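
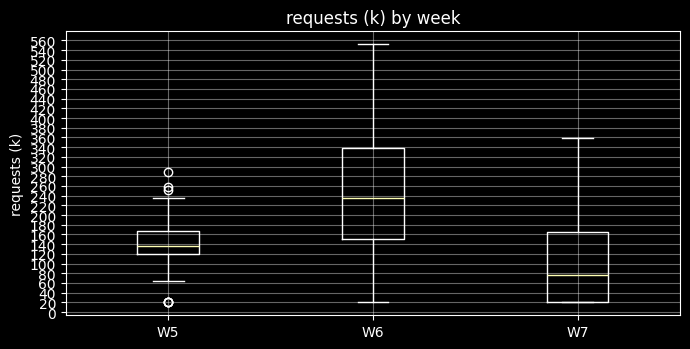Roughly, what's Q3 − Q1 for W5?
≈ 40

Q3 ≈ 160, Q1 ≈ 120; IQR ≈ 40.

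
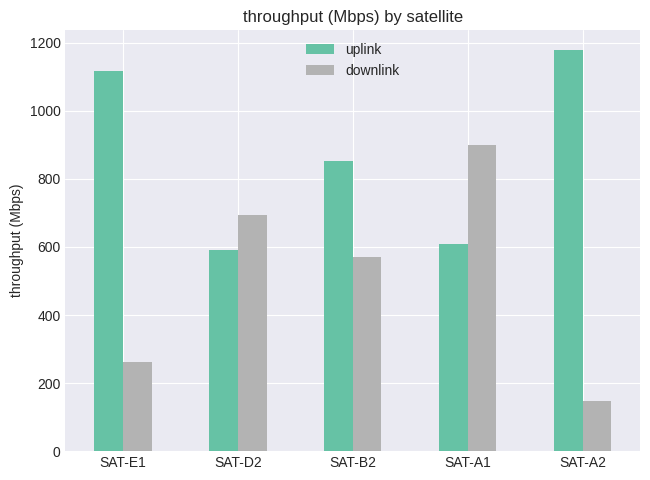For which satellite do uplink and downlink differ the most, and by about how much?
SAT-A2, ≈ 1100 Mbps

SAT-A2: uplink ≈ 1200, downlink ≈ 100 → gap ≈ 1100. Next-largest (SAT-E1) is only ≈ 800.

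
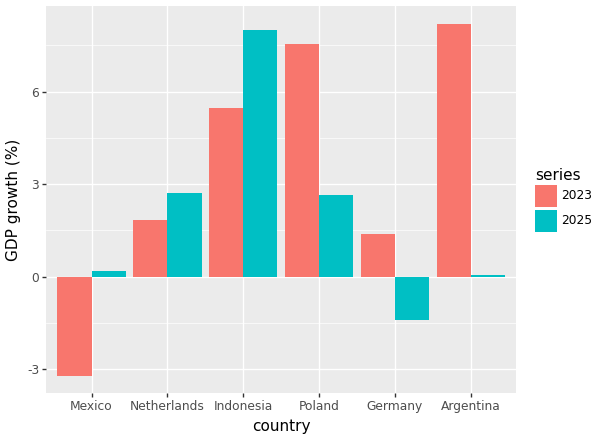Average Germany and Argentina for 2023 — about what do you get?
(1 + 8) / 2 ≈ 4.

≈ 4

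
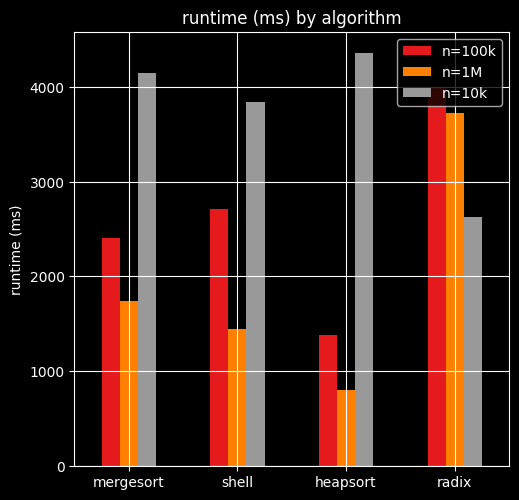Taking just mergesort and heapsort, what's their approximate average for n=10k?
≈ 4250

(4000 + 4500) / 2 ≈ 4250.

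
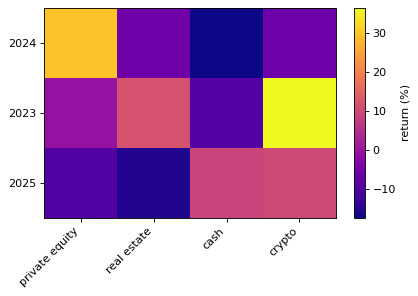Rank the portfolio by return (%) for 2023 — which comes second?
Top 3 for 2023: crypto ≈ 35, real estate ≈ 10, private equity ≈ 0.

real estate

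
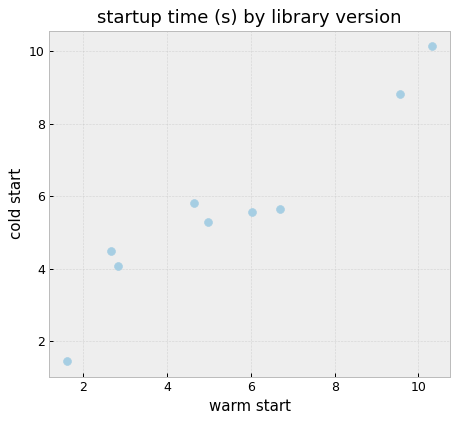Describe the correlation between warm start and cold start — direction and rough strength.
Points are positively correlated; strong (|r| ≈ 0.9).

positive, strong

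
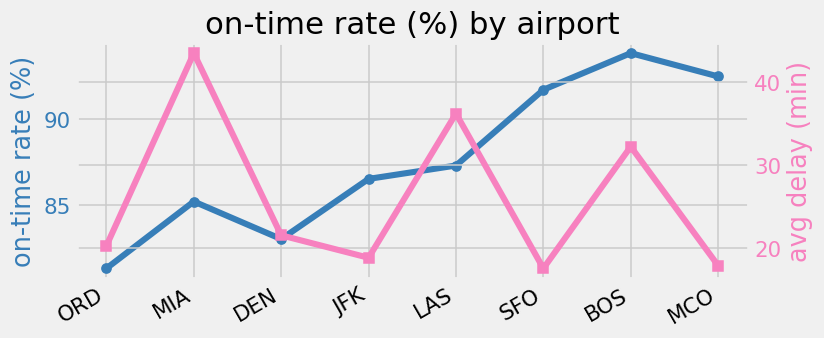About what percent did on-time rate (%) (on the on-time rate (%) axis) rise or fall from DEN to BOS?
≈ +11.9%

DEN ≈ 84, BOS ≈ 94; (94 − 84) / 84 ≈ +11.9%.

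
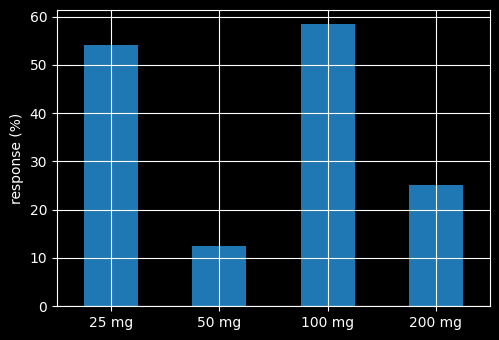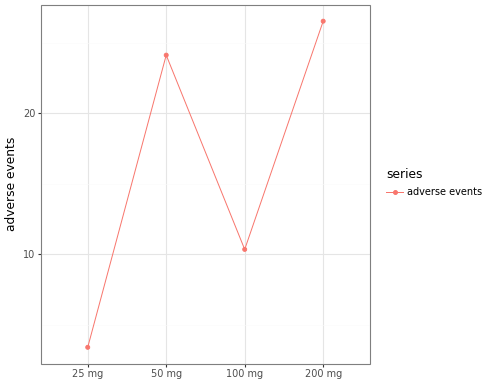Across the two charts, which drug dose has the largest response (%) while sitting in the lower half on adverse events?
Chart 2 median adverse events ≈ 15; below-median drug doses: 25 mg, 100 mg. Among those, 100 mg has the highest response (%) (≈ 60).

100 mg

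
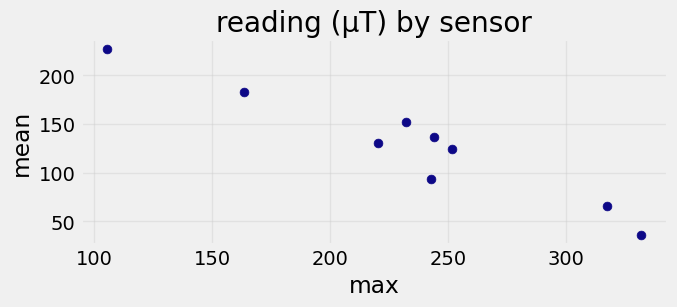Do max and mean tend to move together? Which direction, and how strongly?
Points are negatively correlated; strong (|r| ≈ 1.0).

negative, strong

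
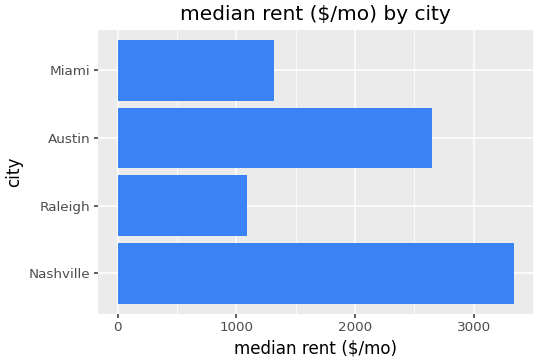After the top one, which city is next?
Austin

Top 3: Nashville ≈ 3500, Austin ≈ 2500, Miami ≈ 1500.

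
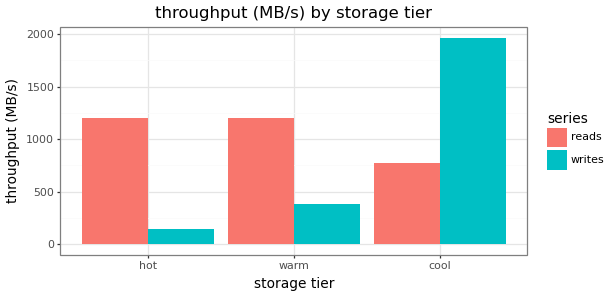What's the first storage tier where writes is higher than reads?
cool

warm: writes ≈ 400 vs reads ≈ 1200 (not yet); cool: writes ≈ 2000 vs reads ≈ 800 (first crossover).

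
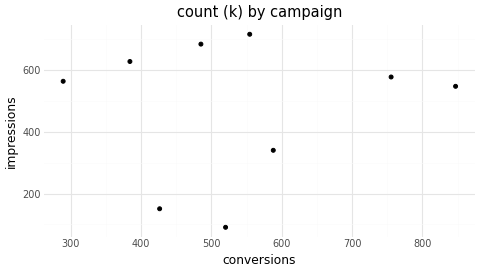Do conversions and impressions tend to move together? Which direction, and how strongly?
Points are roughly uncorrelated; weak (|r| ≈ 0.1).

no clear correlation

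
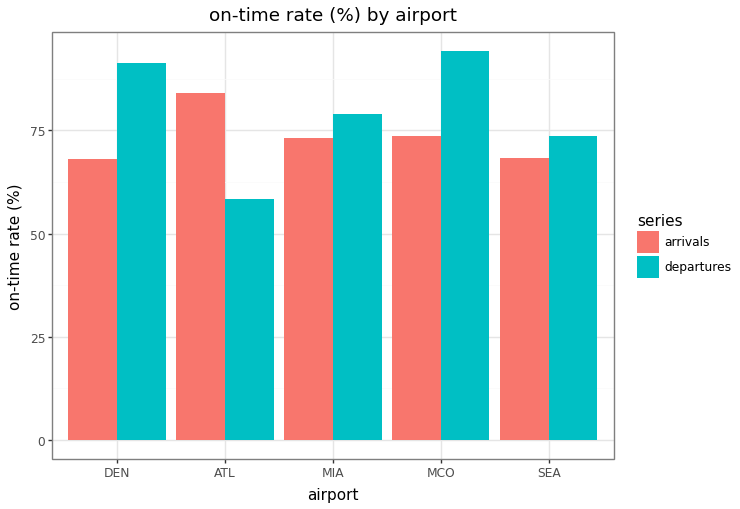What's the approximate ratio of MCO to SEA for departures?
≈ 1.29×

MCO ≈ 90, SEA ≈ 70; 90/70 ≈ 1.29.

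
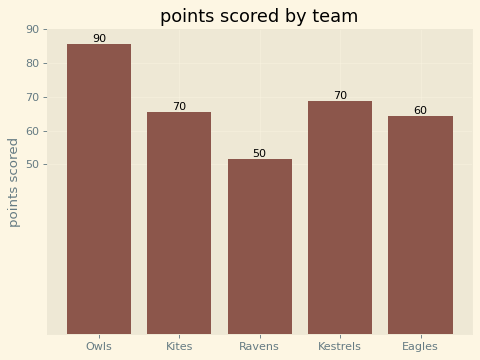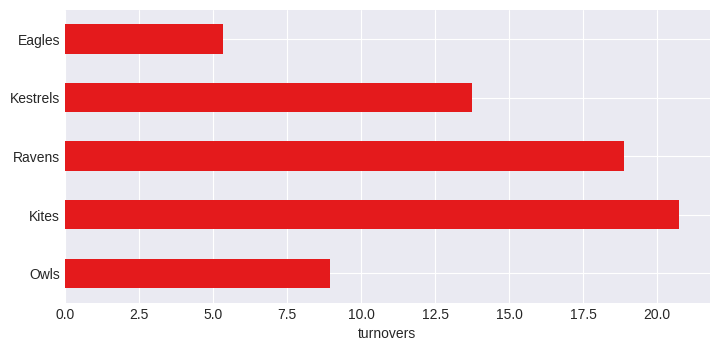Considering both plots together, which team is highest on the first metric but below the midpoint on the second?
Chart 2 median turnovers ≈ 14; below-median teams: Owls, Eagles. Among those, Owls has the highest points scored (≈ 90).

Owls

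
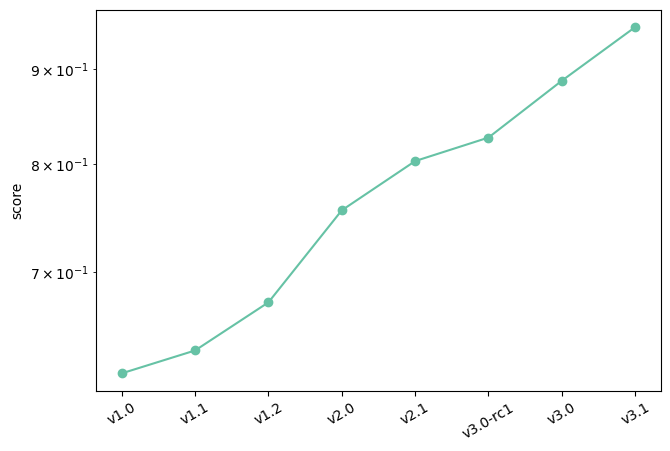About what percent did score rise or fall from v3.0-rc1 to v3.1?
v3.0-rc1 ≈ 0.85, v3.1 ≈ 0.95; (0.95 − 0.85) / 0.85 ≈ +11.8%.

≈ +11.8%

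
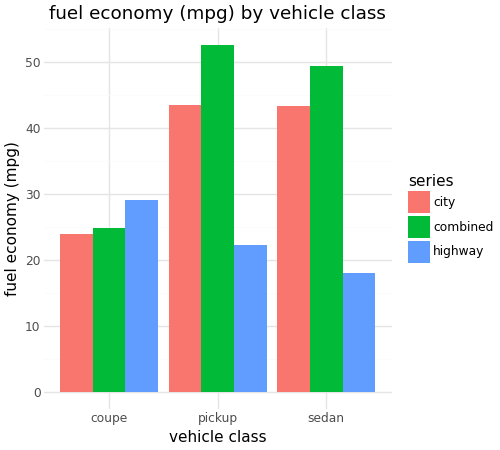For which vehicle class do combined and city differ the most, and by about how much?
pickup, ≈ 10 mpg

pickup: combined ≈ 55, city ≈ 45 → gap ≈ 10. Next-largest (sedan) is only ≈ 5.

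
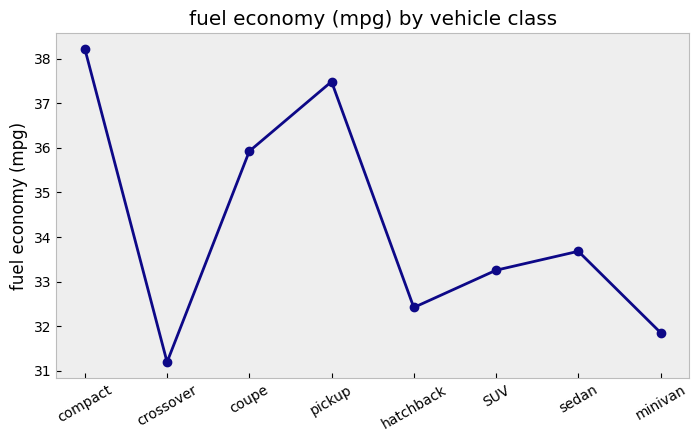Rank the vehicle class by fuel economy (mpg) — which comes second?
Top 3: compact ≈ 38, pickup ≈ 37, coupe ≈ 36.

pickup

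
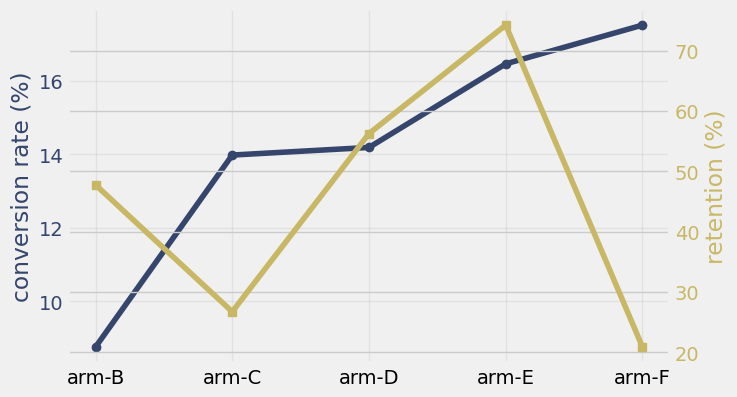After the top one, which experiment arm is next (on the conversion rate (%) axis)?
arm-E

Top 3 (on the conversion rate (%) axis): arm-F ≈ 18, arm-E ≈ 16, arm-D ≈ 14.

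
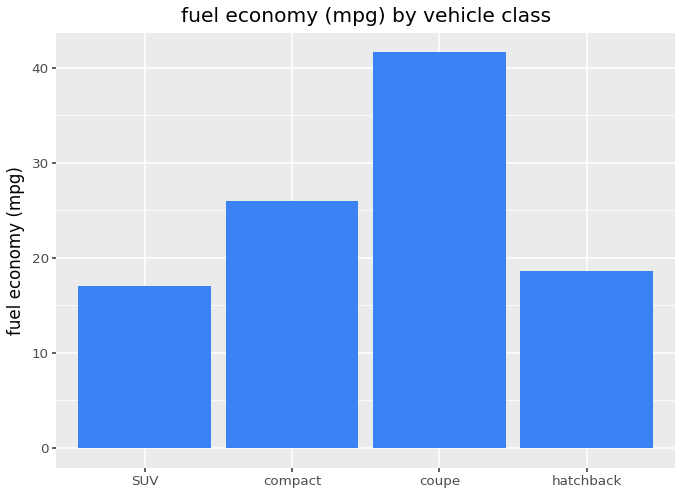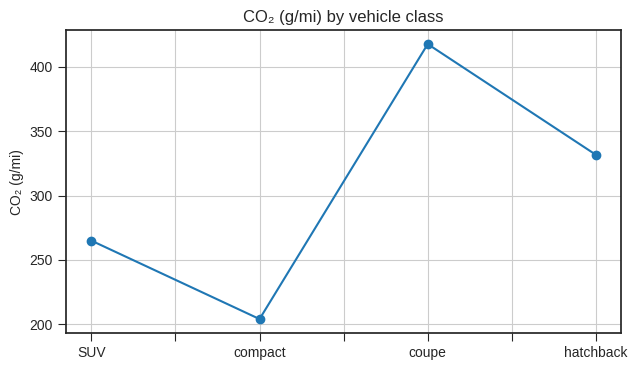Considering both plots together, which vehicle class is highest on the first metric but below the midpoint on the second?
Chart 2 median CO₂ (g/mi) ≈ 300; below-median vehicle classes: SUV, compact. Among those, compact has the highest fuel economy (mpg) (≈ 25).

compact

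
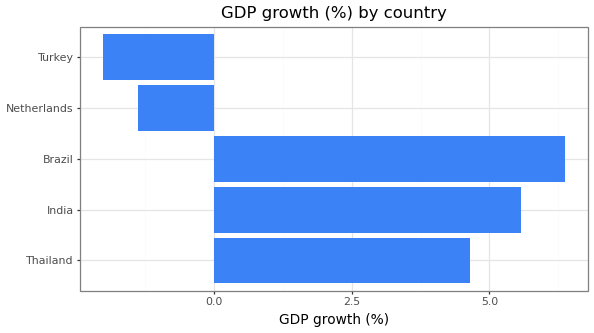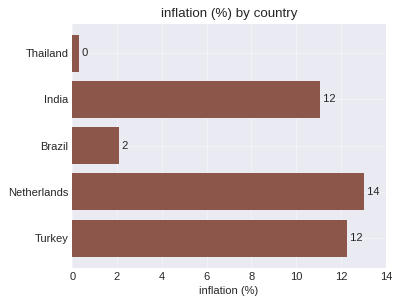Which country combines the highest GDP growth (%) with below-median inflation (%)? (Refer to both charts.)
Chart 2 median inflation (%) ≈ 12; below-median countries: Thailand, Brazil. Among those, Brazil has the highest GDP growth (%) (≈ 6).

Brazil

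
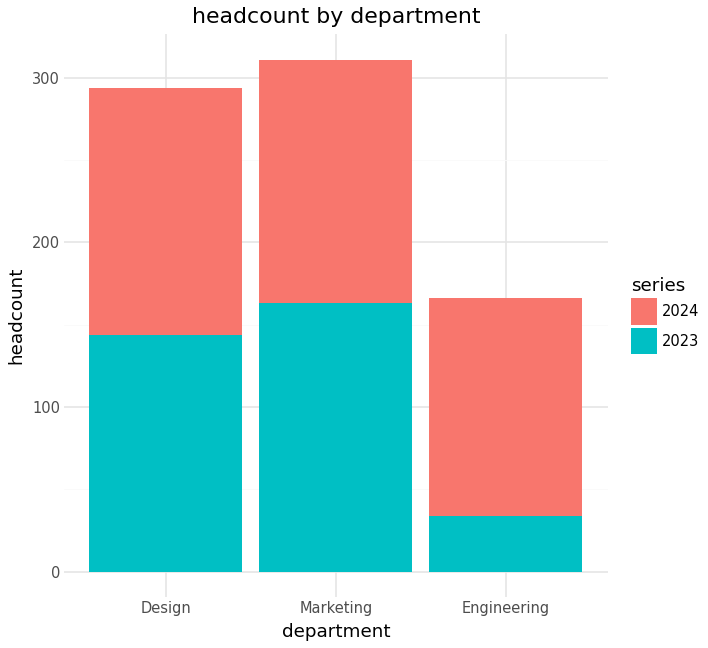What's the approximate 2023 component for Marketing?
2023 top ≈ 150, bottom ≈ 0; segment ≈ 150.

≈ 150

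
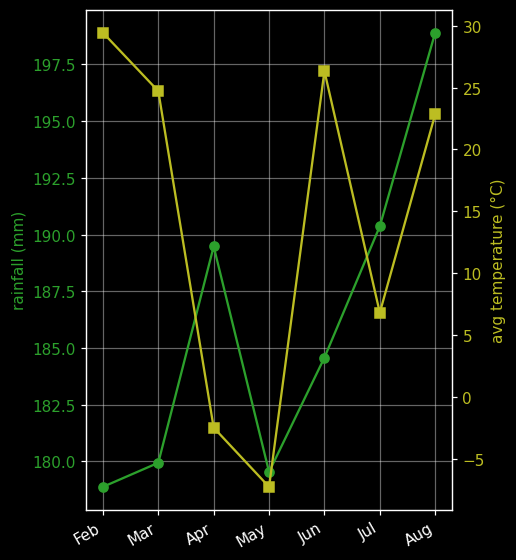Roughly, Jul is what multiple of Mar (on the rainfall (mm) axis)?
Jul ≈ 190, Mar ≈ 180; 190/180 ≈ 1.06.

≈ 1.06×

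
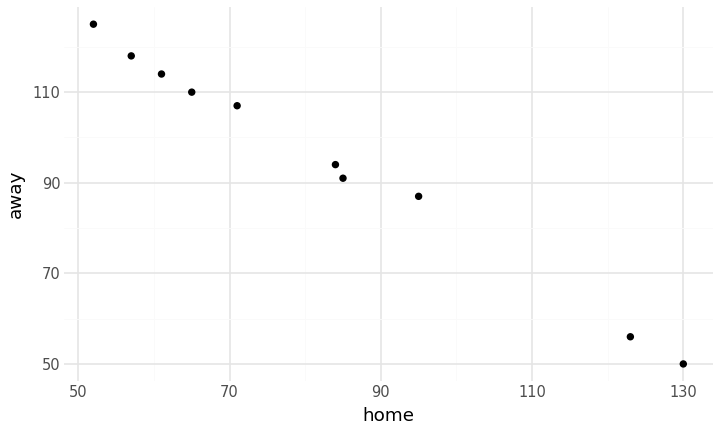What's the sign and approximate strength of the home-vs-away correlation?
negative, strong

Points are negatively correlated; strong (|r| ≈ 1.0).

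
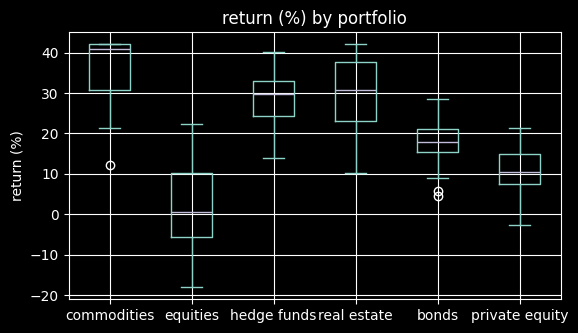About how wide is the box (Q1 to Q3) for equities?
Q3 ≈ 10, Q1 ≈ -5; IQR ≈ 15.

≈ 15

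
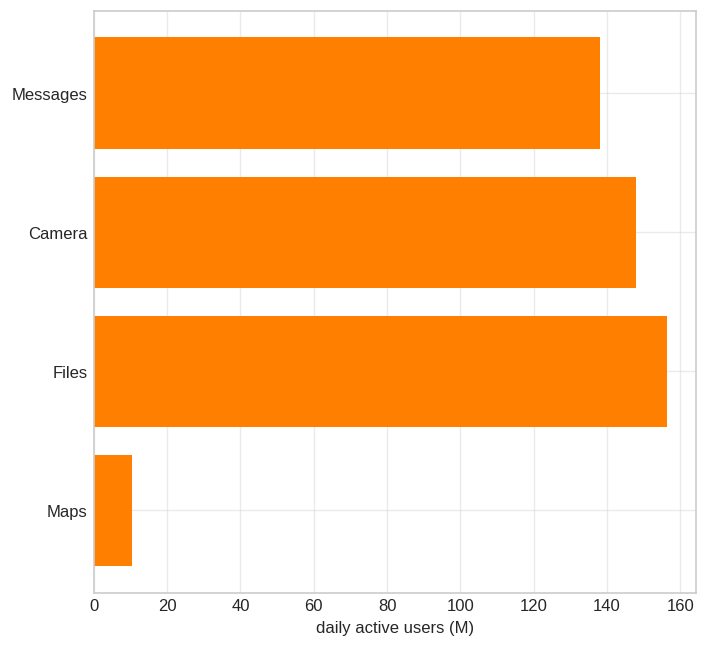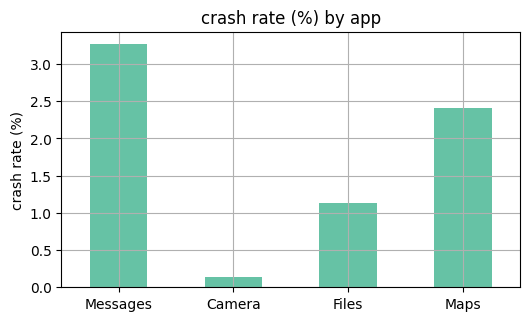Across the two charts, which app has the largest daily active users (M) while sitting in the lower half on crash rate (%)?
Chart 2 median crash rate (%) ≈ 2; below-median apps: Camera, Files. Among those, Files has the highest daily active users (M) (≈ 160).

Files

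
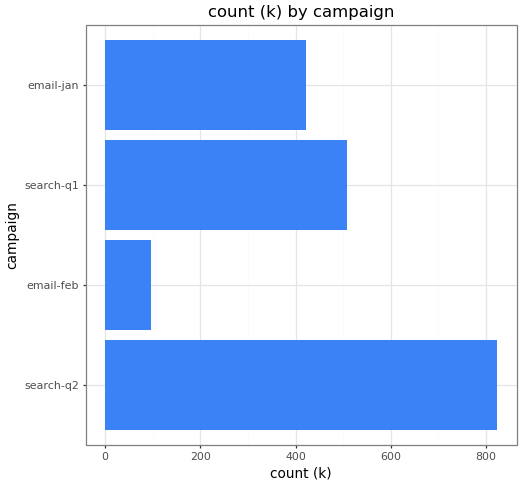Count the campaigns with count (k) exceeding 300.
3

Above 300: search-q2, search-q1, email-jan.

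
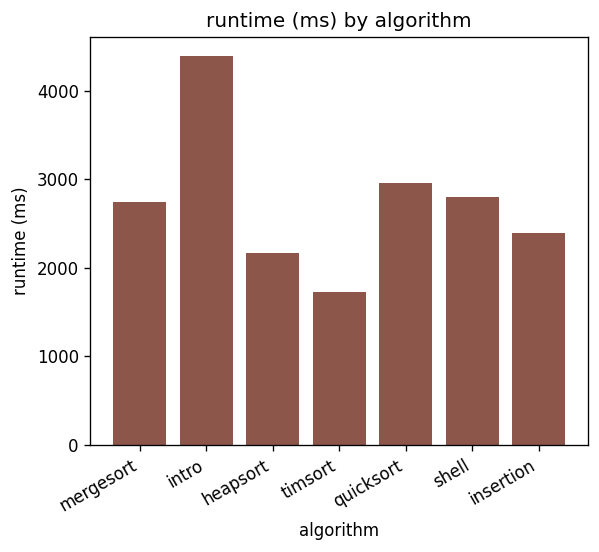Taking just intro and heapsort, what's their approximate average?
≈ 3250

(4500 + 2000) / 2 ≈ 3250.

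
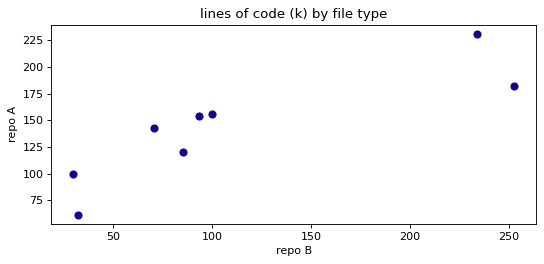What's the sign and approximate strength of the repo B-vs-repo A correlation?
positive, strong

Points are positively correlated; strong (|r| ≈ 0.9).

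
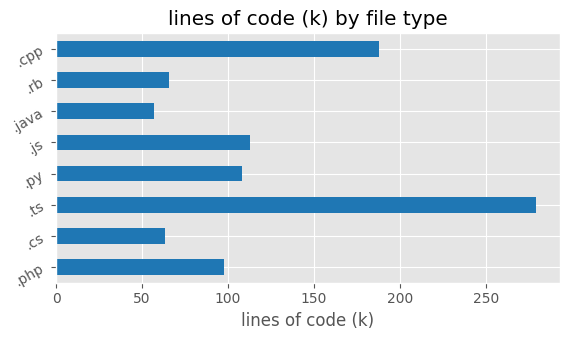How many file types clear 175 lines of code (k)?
Above 175: .ts, .cpp.

2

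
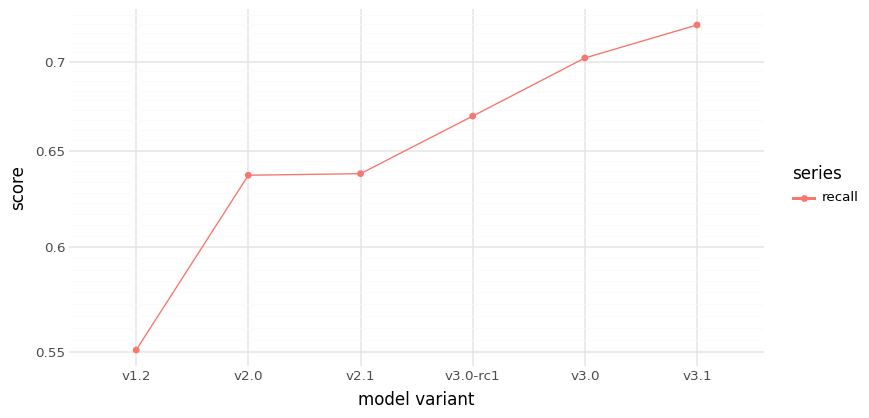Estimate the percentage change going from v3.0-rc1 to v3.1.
v3.0-rc1 ≈ 0.66, v3.1 ≈ 0.72; (0.72 − 0.66) / 0.66 ≈ +9.1%.

≈ +9.1%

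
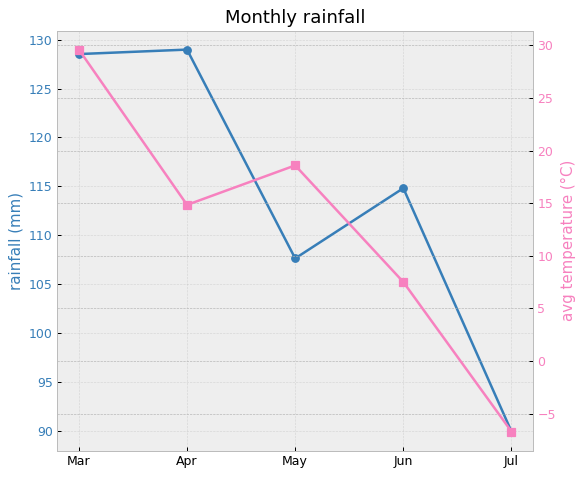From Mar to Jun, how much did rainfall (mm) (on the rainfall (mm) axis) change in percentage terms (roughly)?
Mar ≈ 130, Jun ≈ 115; (115 − 130) / 130 ≈ -11.5%.

≈ -11.5%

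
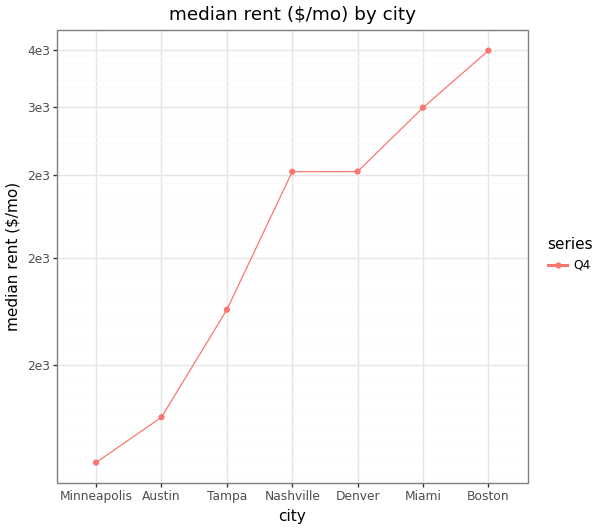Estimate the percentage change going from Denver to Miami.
≈ +15.4%

Denver ≈ 2600, Miami ≈ 3000; (3000 − 2600) / 2600 ≈ +15.4%.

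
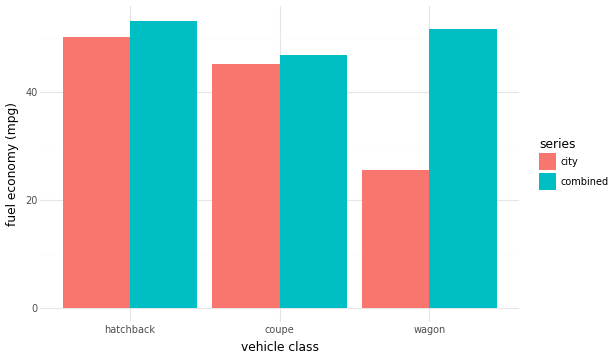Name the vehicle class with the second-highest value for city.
coupe

Top 3 for city: hatchback ≈ 50, coupe ≈ 45, wagon ≈ 25.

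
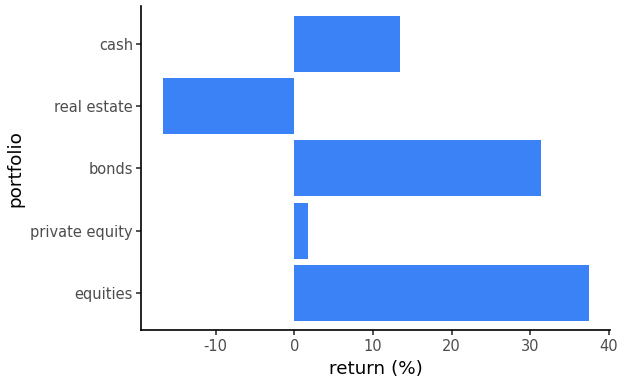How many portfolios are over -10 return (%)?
4

Above -10: equities, private equity, bonds, cash.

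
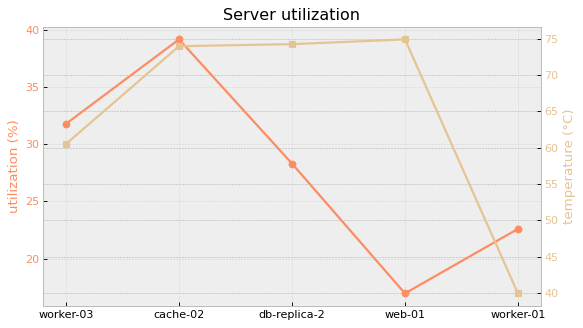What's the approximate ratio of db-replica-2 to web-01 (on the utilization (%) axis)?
≈ 1.75×

db-replica-2 ≈ 28, web-01 ≈ 16; 28/16 ≈ 1.75.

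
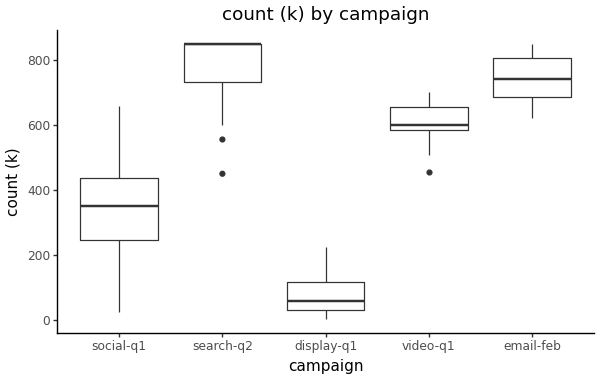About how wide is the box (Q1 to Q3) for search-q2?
Q3 ≈ 800, Q1 ≈ 700; IQR ≈ 100.

≈ 100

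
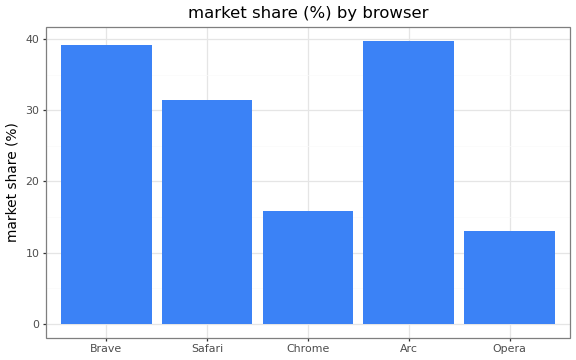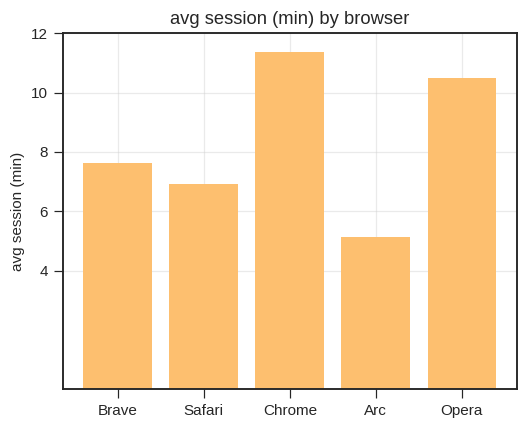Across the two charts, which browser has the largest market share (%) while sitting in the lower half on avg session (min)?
Chart 2 median avg session (min) ≈ 8; below-median browsers: Safari, Arc. Among those, Arc has the highest market share (%) (≈ 40).

Arc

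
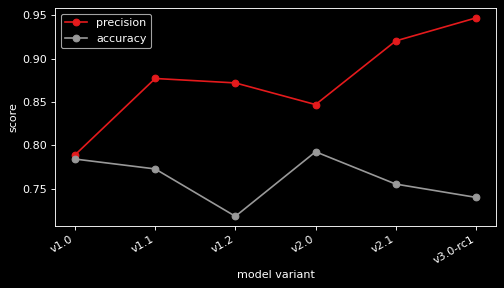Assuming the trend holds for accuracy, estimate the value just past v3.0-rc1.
Last three: 0.80, 0.76, 0.74 → slope ≈ -0.03/step → next ≈ 0.71.

≈ 0.71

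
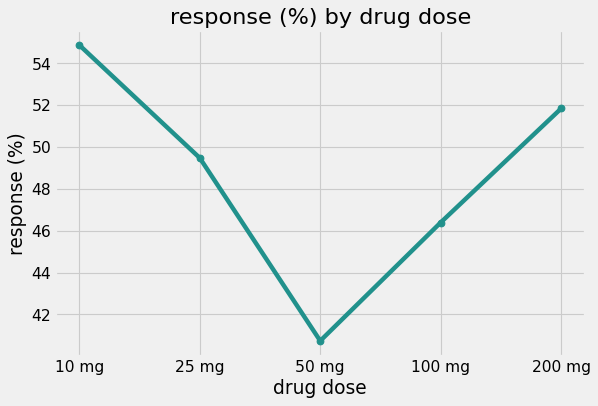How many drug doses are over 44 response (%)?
Above 44: 10 mg, 25 mg, 100 mg, 200 mg.

4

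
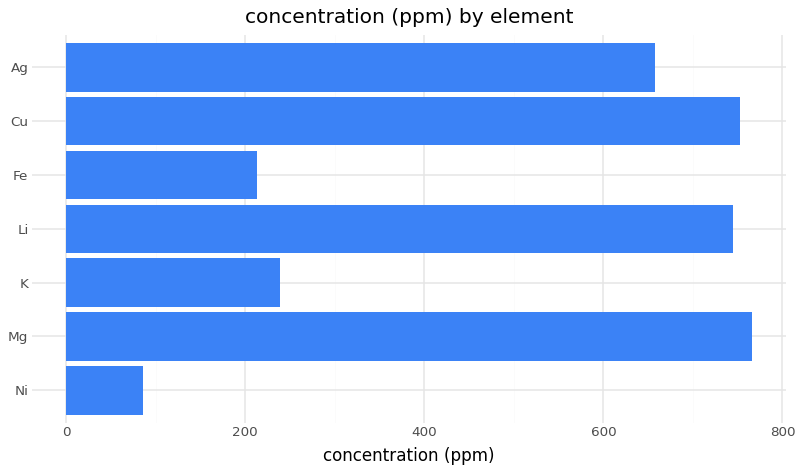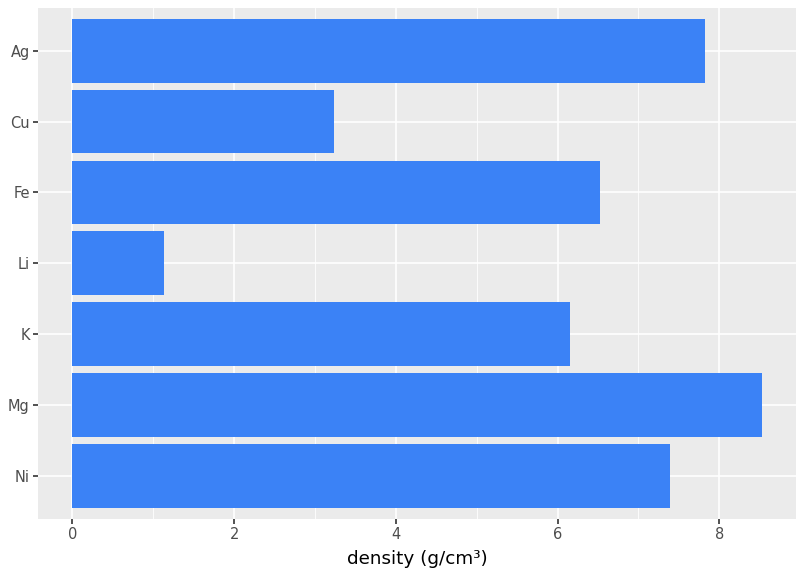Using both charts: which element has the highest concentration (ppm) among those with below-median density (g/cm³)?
Chart 2 median density (g/cm³) ≈ 7; below-median elements: K, Li, Cu. Among those, Cu has the highest concentration (ppm) (≈ 800).

Cu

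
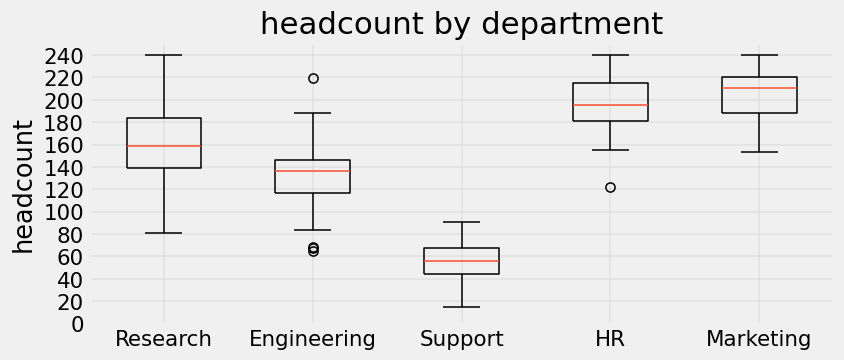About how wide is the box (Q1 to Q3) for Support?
Q3 ≈ 60, Q1 ≈ 40; IQR ≈ 20.

≈ 20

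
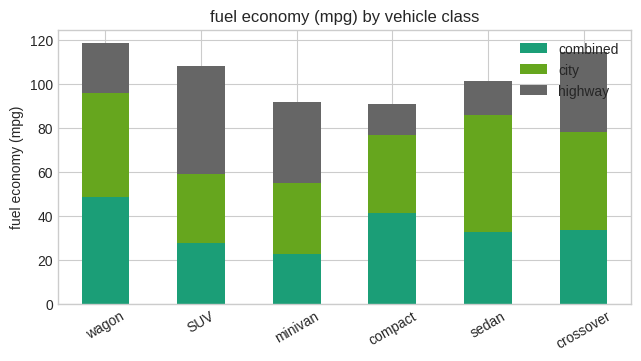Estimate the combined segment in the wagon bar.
combined top ≈ 50, bottom ≈ 0; segment ≈ 50.

≈ 50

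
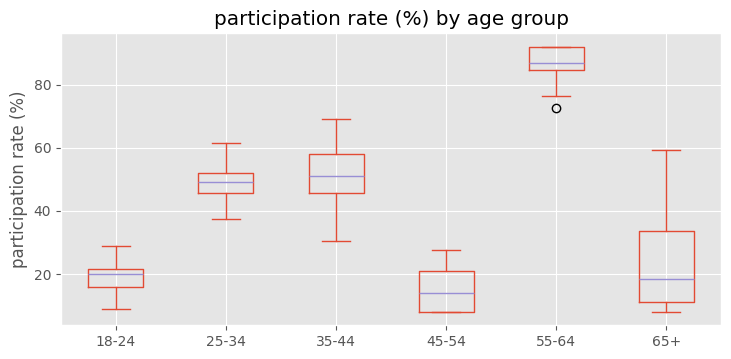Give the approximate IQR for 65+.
Q3 ≈ 30, Q1 ≈ 10; IQR ≈ 20.

≈ 20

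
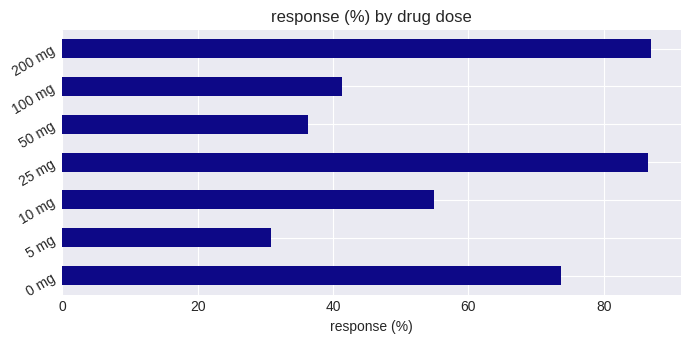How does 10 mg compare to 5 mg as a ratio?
10 mg ≈ 50, 5 mg ≈ 30; 50/30 ≈ 1.67.

≈ 1.67×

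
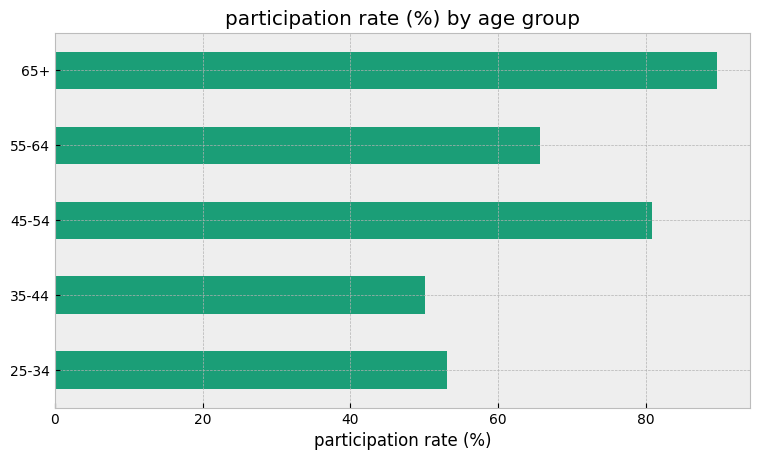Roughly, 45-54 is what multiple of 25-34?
45-54 ≈ 80, 25-34 ≈ 50; 80/50 ≈ 1.6.

≈ 1.6×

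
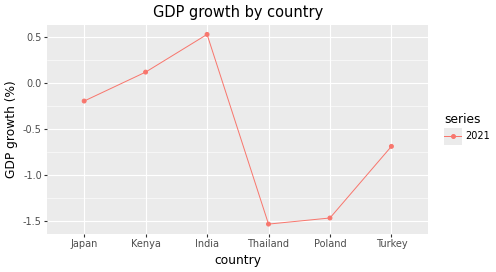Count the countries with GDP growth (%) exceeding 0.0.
Above 0.0: Kenya, India.

2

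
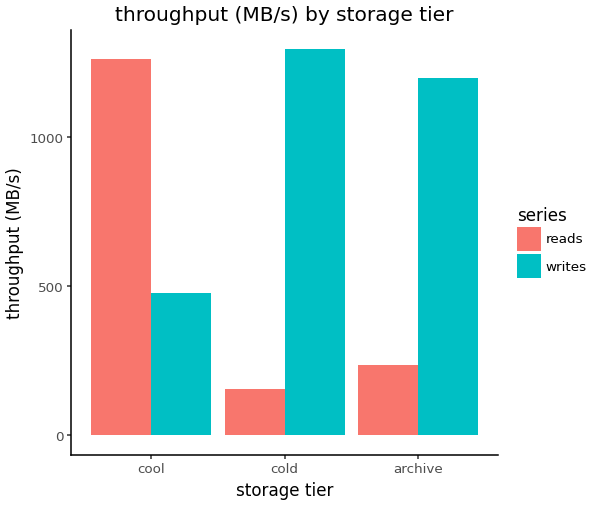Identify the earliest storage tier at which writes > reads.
cold

cool: writes ≈ 400 vs reads ≈ 1200 (not yet); cold: writes ≈ 1200 vs reads ≈ 200 (first crossover).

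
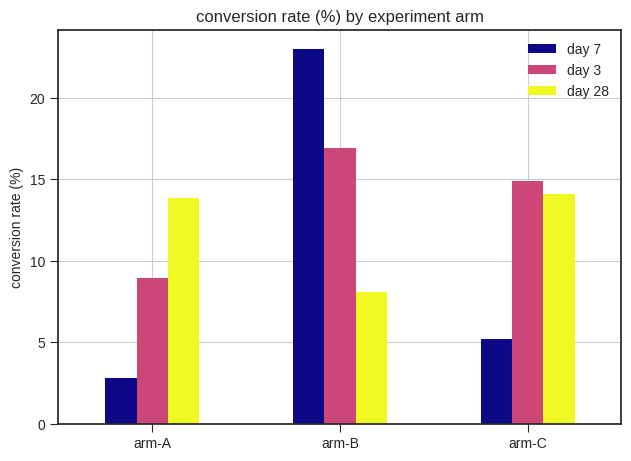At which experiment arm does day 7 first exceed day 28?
arm-B

arm-A: day 7 ≈ 2 vs day 28 ≈ 14 (not yet); arm-B: day 7 ≈ 24 vs day 28 ≈ 8 (first crossover).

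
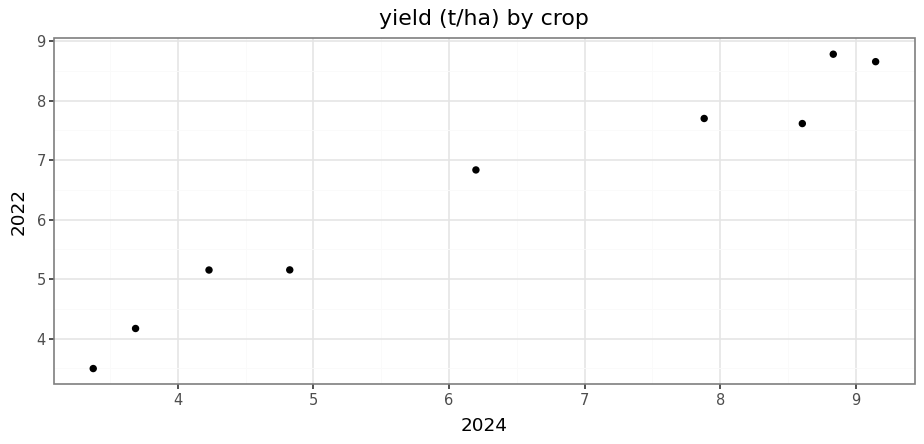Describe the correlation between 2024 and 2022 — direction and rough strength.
Points are positively correlated; strong (|r| ≈ 1.0).

positive, strong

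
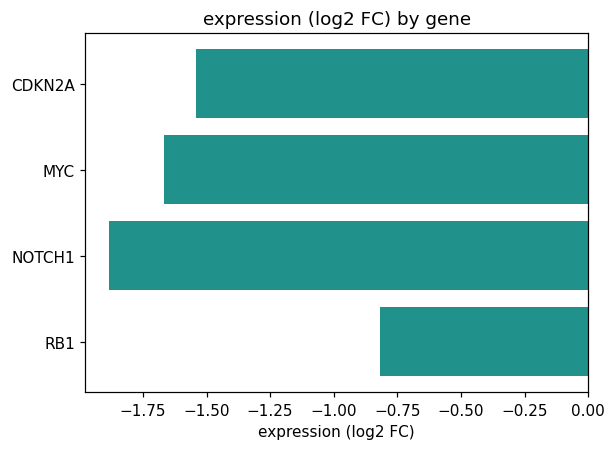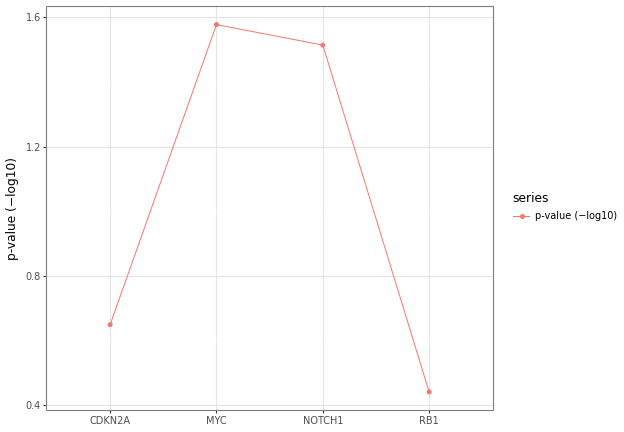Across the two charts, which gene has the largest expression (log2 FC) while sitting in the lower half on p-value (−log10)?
Chart 2 median p-value (−log10) ≈ 1; below-median genes: CDKN2A, RB1. Among those, RB1 has the highest expression (log2 FC) (≈ -1).

RB1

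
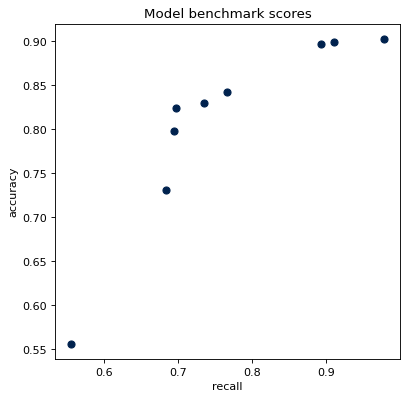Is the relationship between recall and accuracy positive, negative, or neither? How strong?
positive, strong

Points are positively correlated; strong (|r| ≈ 0.9).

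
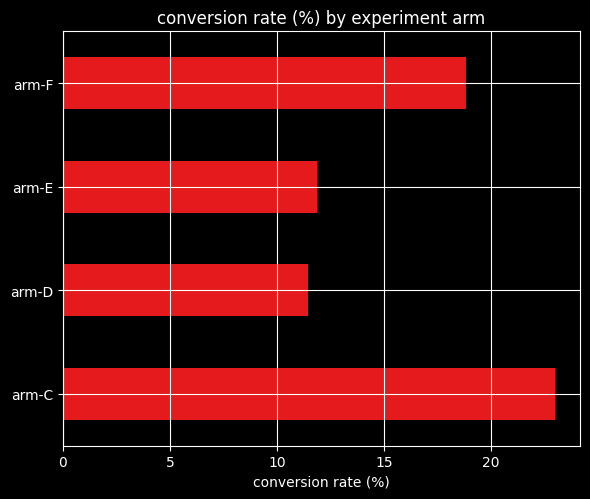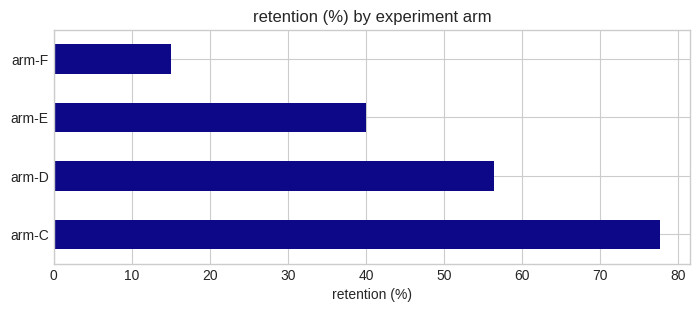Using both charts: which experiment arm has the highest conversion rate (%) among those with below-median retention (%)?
Chart 2 median retention (%) ≈ 50; below-median experiment arms: arm-E, arm-F. Among those, arm-F has the highest conversion rate (%) (≈ 20).

arm-F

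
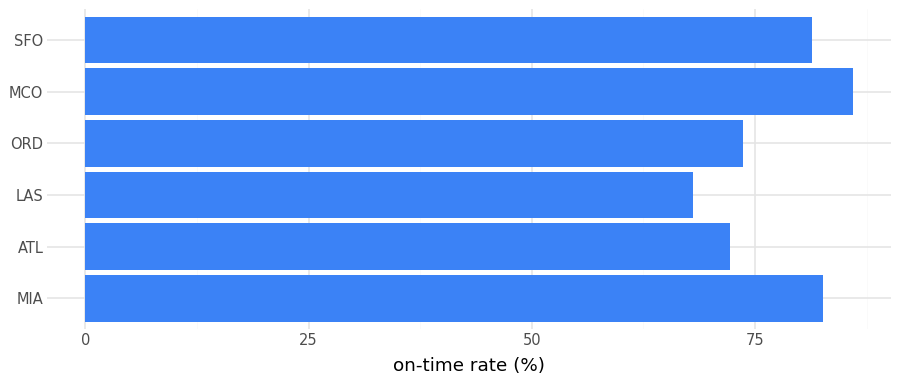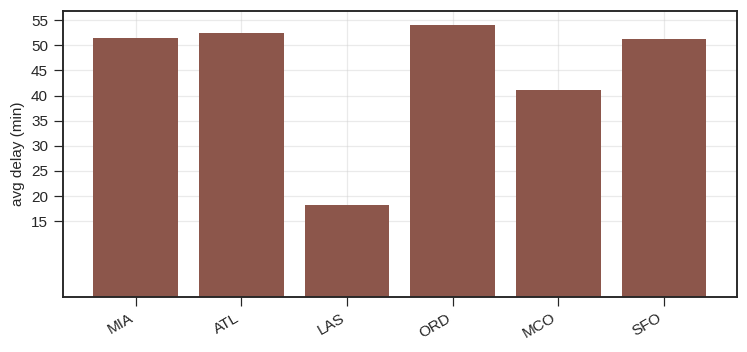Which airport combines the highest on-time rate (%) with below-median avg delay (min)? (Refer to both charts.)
Chart 2 median avg delay (min) ≈ 50; below-median airports: LAS, MCO, SFO. Among those, MCO has the highest on-time rate (%) (≈ 90).

MCO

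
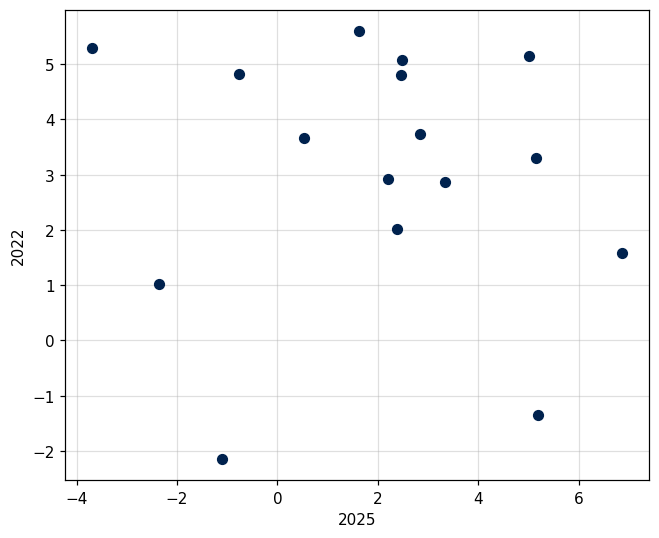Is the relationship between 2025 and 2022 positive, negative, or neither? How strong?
Points are roughly uncorrelated; weak (|r| ≈ 0.1).

no clear correlation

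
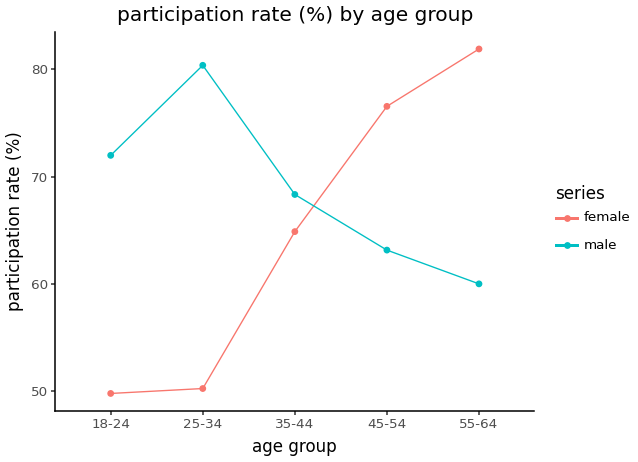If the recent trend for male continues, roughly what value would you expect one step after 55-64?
Last three: 70, 65, 60 → slope ≈ -5/step → next ≈ 55.

≈ 55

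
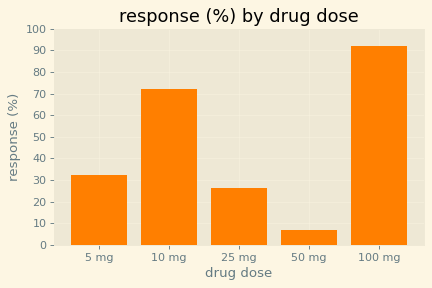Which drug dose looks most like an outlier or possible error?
100 mg ≈ 90; the rest sit between ≈ 10 and ≈ 70.

100 mg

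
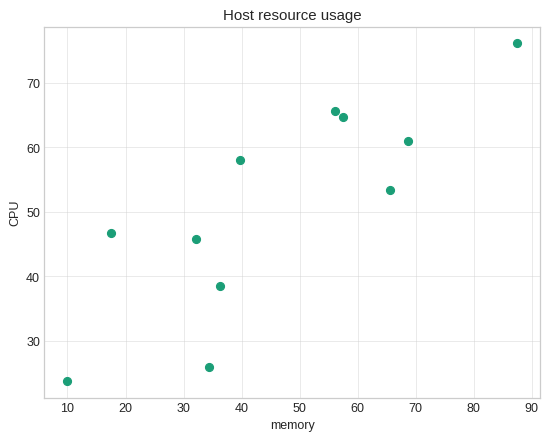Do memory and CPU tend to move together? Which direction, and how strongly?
positive, strong

Points are positively correlated; strong (|r| ≈ 0.8).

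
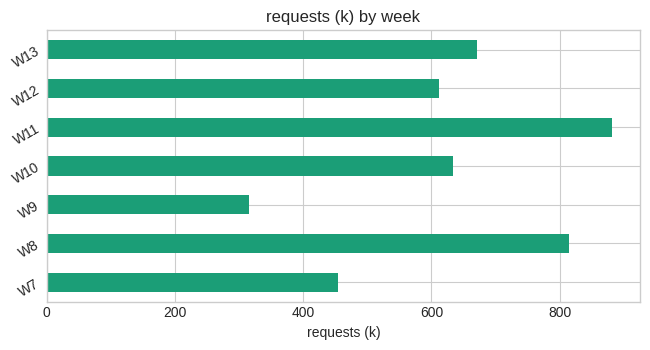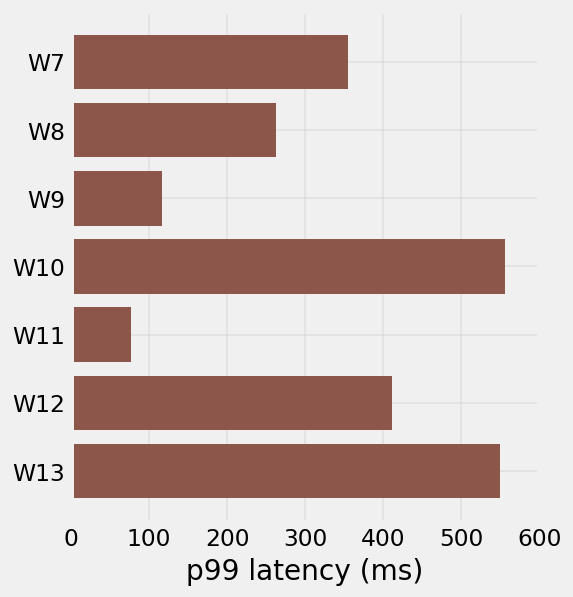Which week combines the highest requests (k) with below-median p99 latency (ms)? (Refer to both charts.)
Chart 2 median p99 latency (ms) ≈ 400; below-median weeks: W8, W9, W11. Among those, W11 has the highest requests (k) (≈ 900).

W11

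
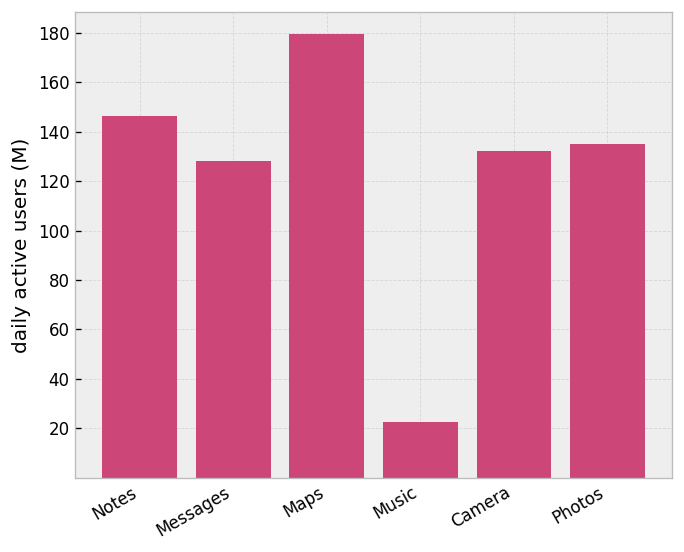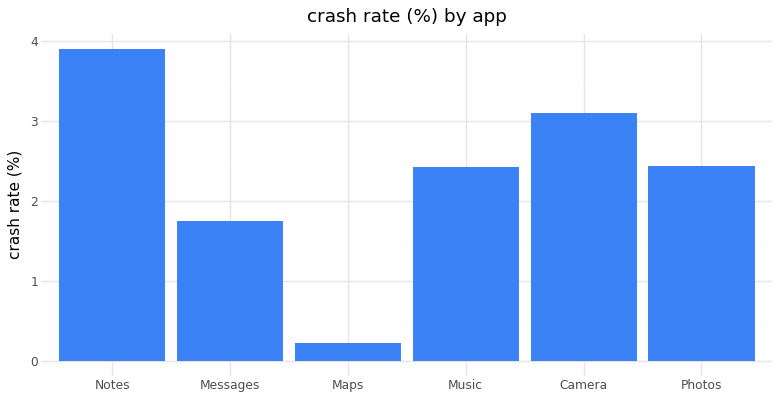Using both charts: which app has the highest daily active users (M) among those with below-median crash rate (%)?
Chart 2 median crash rate (%) ≈ 2.5; below-median apps: Messages, Maps, Music. Among those, Maps has the highest daily active users (M) (≈ 180).

Maps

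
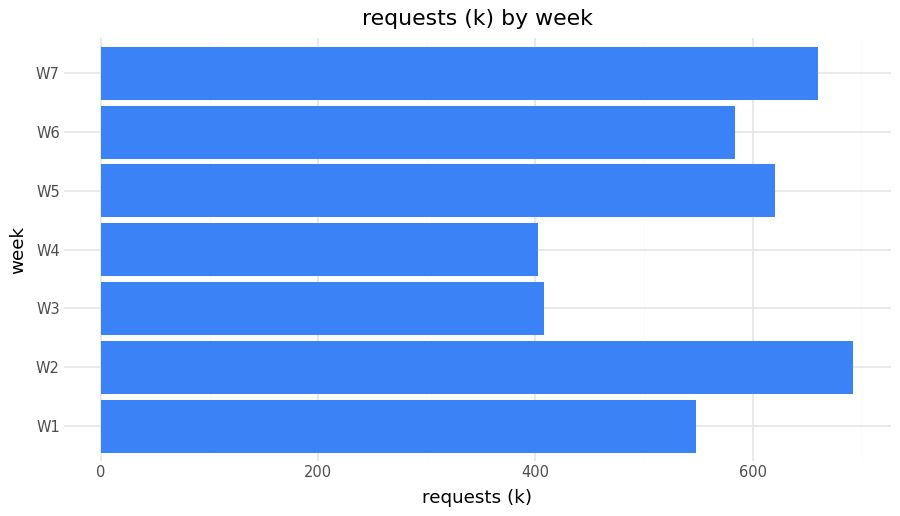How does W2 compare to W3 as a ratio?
≈ 1.75×

W2 ≈ 700, W3 ≈ 400; 700/400 ≈ 1.75.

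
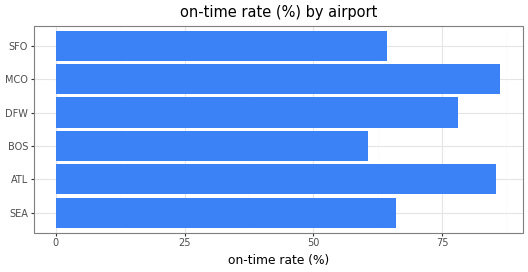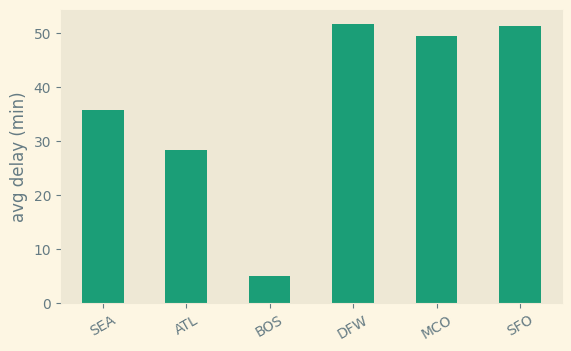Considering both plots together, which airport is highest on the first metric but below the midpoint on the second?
Chart 2 median avg delay (min) ≈ 45; below-median airports: SEA, ATL, BOS. Among those, ATL has the highest on-time rate (%) (≈ 90).

ATL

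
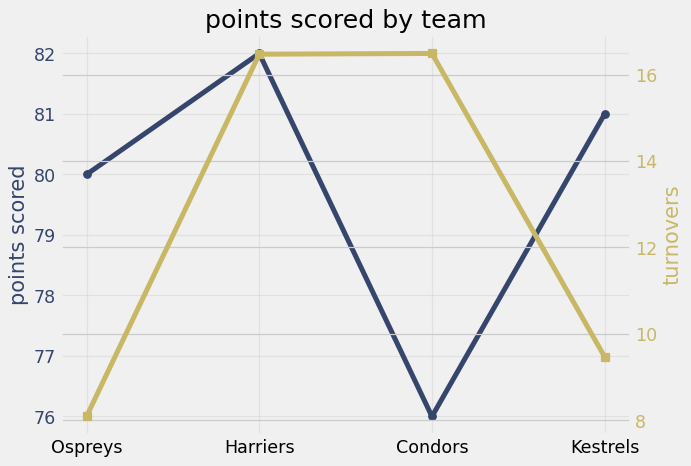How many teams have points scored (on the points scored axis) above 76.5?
3

Above 76.5: Ospreys, Harriers, Kestrels.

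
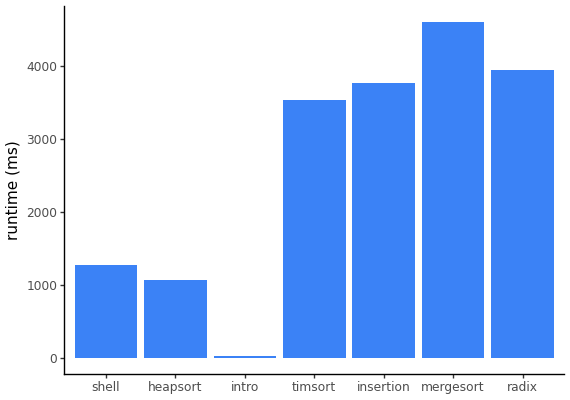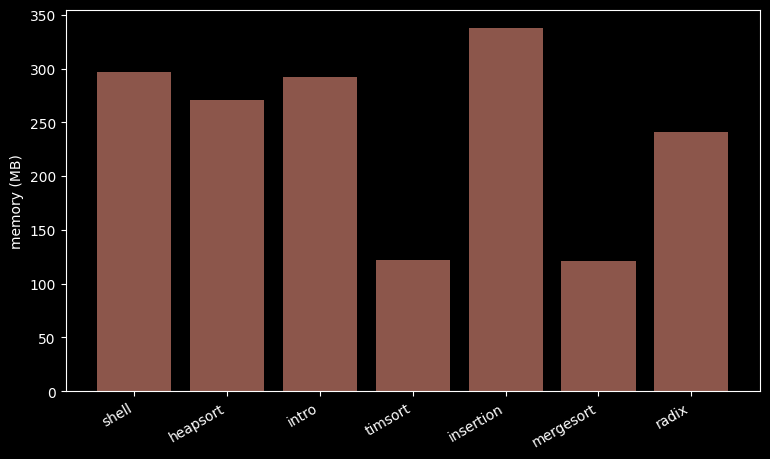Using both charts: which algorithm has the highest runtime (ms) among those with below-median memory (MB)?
mergesort

Chart 2 median memory (MB) ≈ 250; below-median algorithms: timsort, mergesort, radix. Among those, mergesort has the highest runtime (ms) (≈ 4500).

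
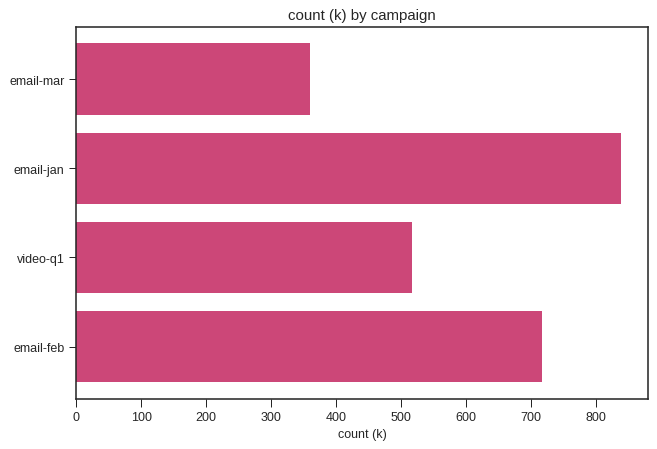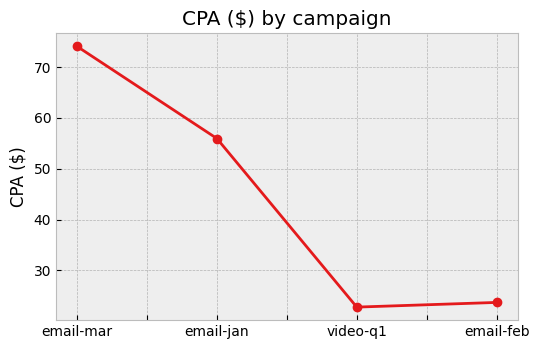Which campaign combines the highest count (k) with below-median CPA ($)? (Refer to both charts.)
Chart 2 median CPA ($) ≈ 40; below-median campaigns: video-q1, email-feb. Among those, email-feb has the highest count (k) (≈ 700).

email-feb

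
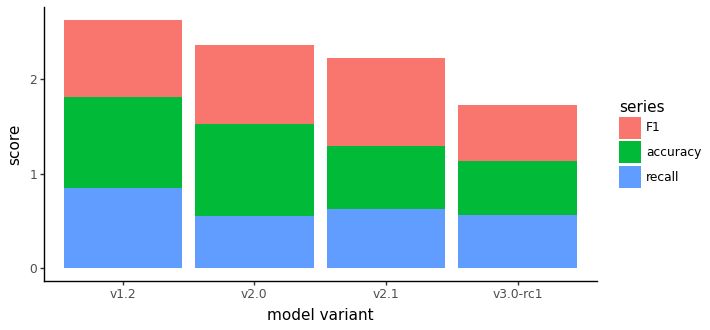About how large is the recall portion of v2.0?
recall top ≈ 0.5, bottom ≈ 0.0; segment ≈ 0.5.

≈ 0.5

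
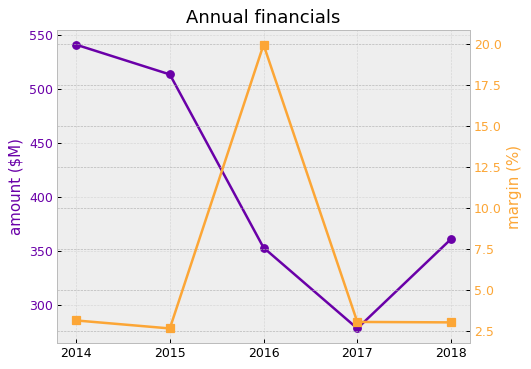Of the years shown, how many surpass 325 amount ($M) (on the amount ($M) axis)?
4

Above 325: 2014, 2015, 2016, 2018.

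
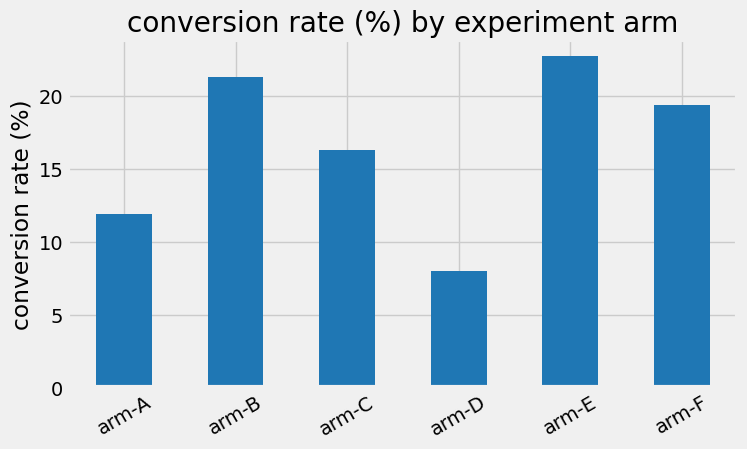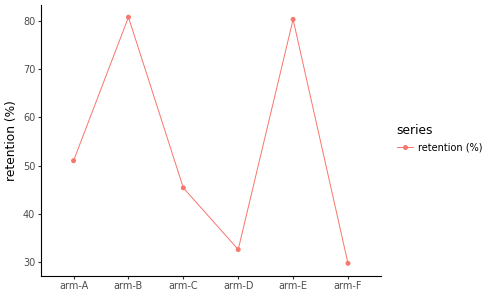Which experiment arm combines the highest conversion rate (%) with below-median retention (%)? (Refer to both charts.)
arm-F

Chart 2 median retention (%) ≈ 50; below-median experiment arms: arm-C, arm-D, arm-F. Among those, arm-F has the highest conversion rate (%) (≈ 20).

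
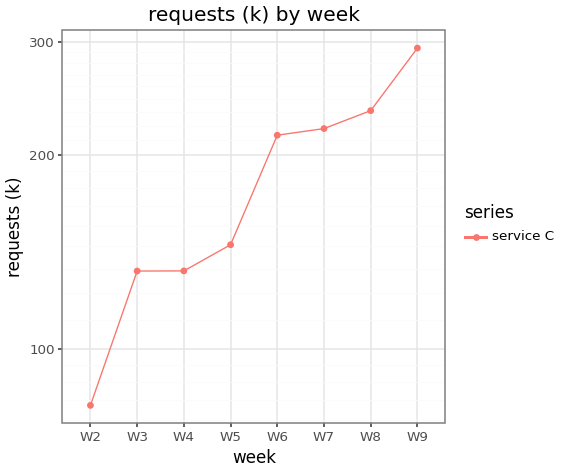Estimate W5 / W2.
≈ 1.75×

W5 ≈ 140, W2 ≈ 80; 140/80 ≈ 1.75.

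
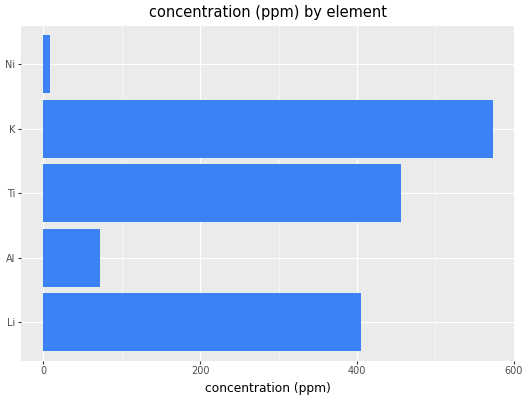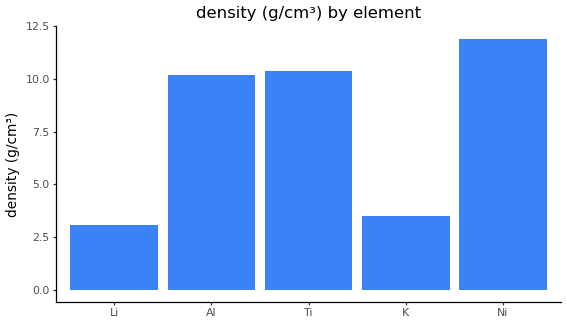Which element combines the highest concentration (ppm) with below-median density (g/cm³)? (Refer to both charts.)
Chart 2 median density (g/cm³) ≈ 10; below-median elements: Li, K. Among those, K has the highest concentration (ppm) (≈ 600).

K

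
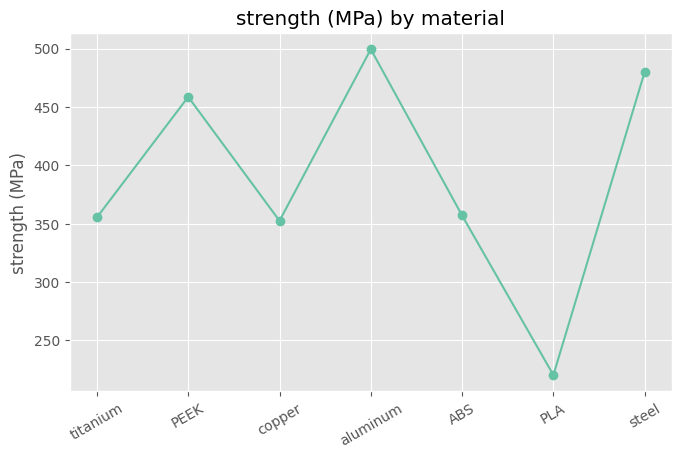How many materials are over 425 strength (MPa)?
3

Above 425: PEEK, aluminum, steel.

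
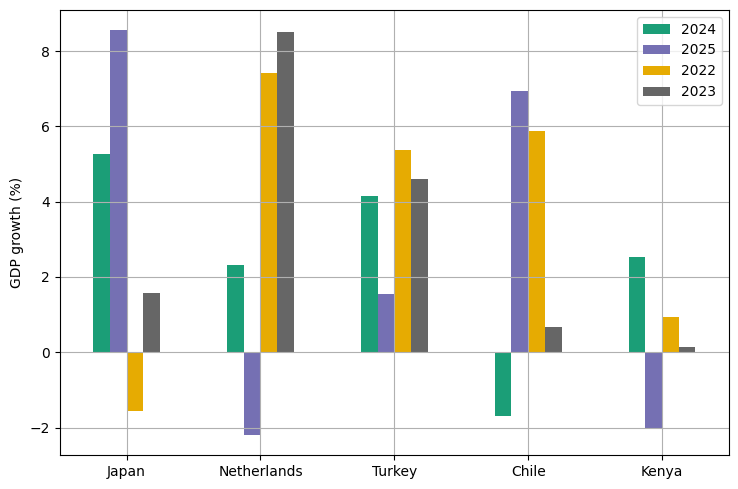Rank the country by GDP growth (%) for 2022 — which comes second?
Top 3 for 2022: Netherlands ≈ 7, Chile ≈ 6, Turkey ≈ 5.

Chile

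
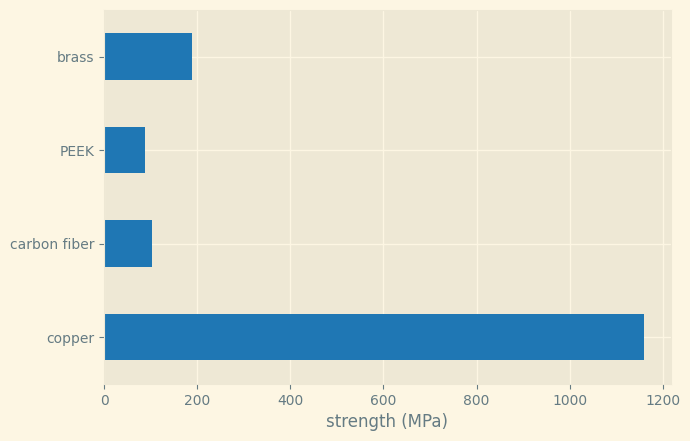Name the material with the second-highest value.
brass

Top 3: copper ≈ 1200, brass ≈ 200, carbon fiber ≈ 100.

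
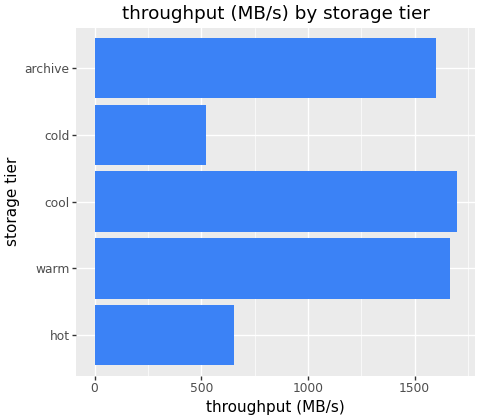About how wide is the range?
≈ 1000

Max cool ≈ 1600, min cold ≈ 600; range ≈ 1000.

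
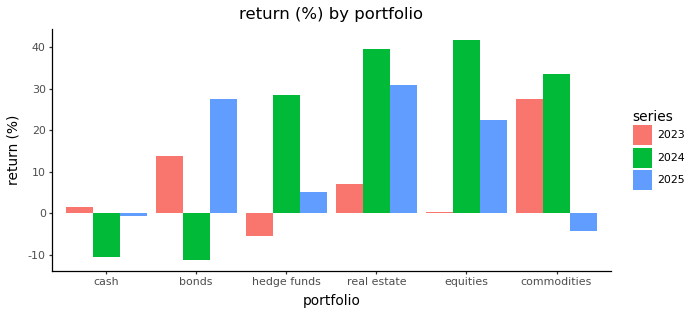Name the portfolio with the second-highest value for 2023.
bonds

Top 3 for 2023: commodities ≈ 30, bonds ≈ 15, real estate ≈ 5.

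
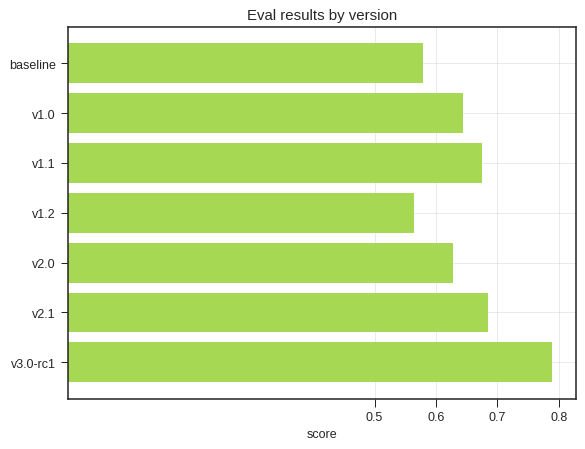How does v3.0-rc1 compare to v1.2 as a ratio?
v3.0-rc1 ≈ 0.8, v1.2 ≈ 0.6; 0.8/0.6 ≈ 1.33.

≈ 1.33×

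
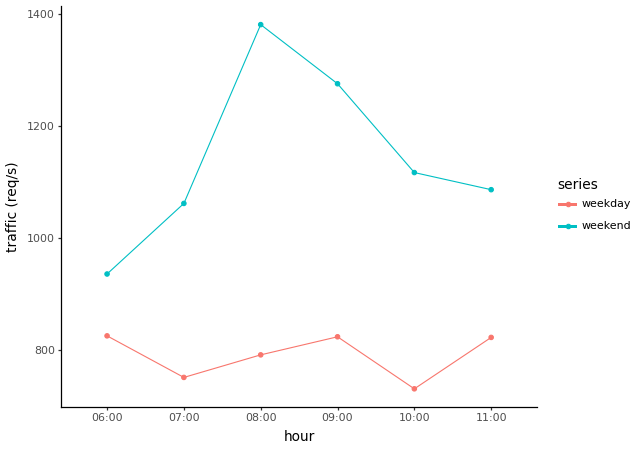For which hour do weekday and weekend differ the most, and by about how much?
08:00, ≈ 600 req/s

08:00: weekday ≈ 800, weekend ≈ 1400 → gap ≈ 600. Next-largest (09:00) is only ≈ 500.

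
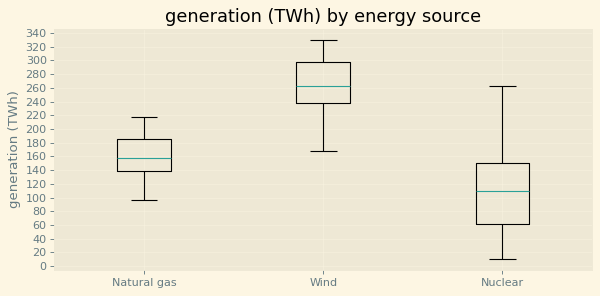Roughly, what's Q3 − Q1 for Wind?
Q3 ≈ 300, Q1 ≈ 240; IQR ≈ 60.

≈ 60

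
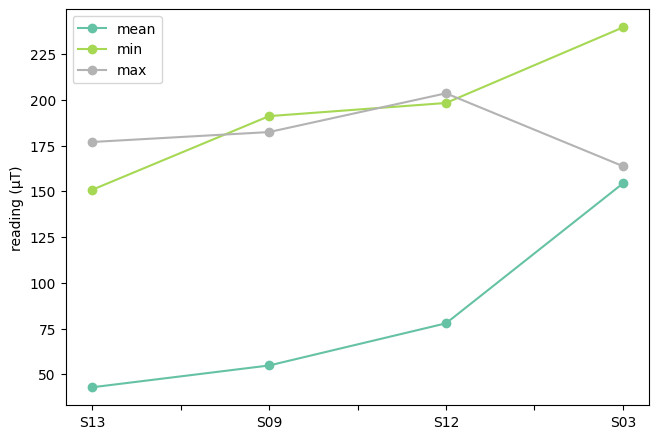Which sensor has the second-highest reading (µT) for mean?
S12

Top 3 for mean: S03 ≈ 160, S12 ≈ 80, S09 ≈ 60.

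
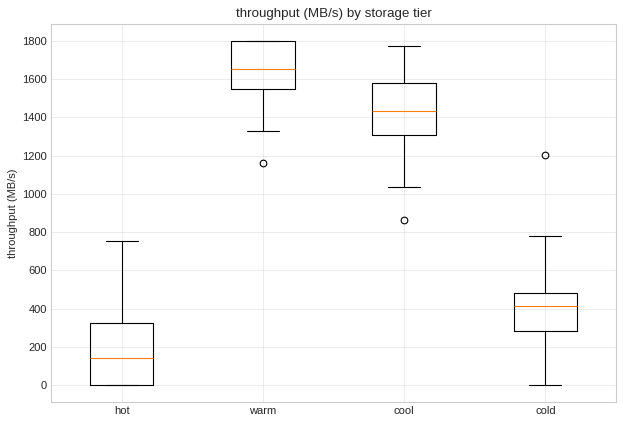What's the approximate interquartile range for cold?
≈ 200

Q3 ≈ 400, Q1 ≈ 200; IQR ≈ 200.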